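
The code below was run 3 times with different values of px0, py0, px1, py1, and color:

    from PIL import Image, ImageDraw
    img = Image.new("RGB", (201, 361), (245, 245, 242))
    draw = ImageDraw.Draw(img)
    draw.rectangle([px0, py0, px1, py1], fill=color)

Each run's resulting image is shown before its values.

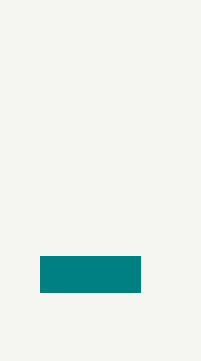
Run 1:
px0 = 40
py0 = 256
px1 = 140
py1 = 292
color = 'teal'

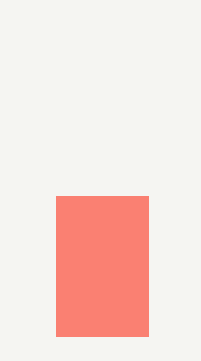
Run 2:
px0 = 56, py0 = 196, px1 = 148, py1 = 336, color = 'salmon'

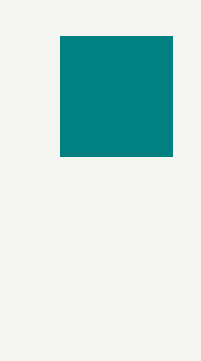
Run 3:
px0 = 60; py0 = 36; px1 = 172; py1 = 156; color = 'teal'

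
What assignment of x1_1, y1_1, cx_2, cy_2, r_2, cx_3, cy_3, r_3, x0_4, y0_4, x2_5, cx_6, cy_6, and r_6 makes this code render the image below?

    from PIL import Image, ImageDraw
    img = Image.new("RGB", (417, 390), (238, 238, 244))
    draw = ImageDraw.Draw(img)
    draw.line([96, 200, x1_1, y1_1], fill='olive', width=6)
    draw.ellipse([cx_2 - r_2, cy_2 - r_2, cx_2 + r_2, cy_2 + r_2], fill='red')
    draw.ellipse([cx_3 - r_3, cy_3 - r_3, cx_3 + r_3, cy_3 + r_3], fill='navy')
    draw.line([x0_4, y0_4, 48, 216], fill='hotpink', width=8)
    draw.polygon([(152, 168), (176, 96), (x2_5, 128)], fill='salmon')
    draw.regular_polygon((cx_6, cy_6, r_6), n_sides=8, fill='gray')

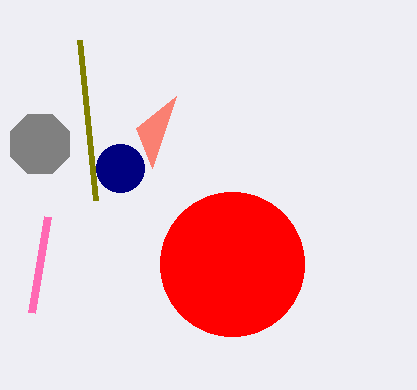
x1_1 = 80; y1_1 = 40; cx_2 = 232; cy_2 = 264; r_2 = 72; cx_3 = 120; cy_3 = 168; r_3 = 24; x0_4 = 32; y0_4 = 312; x2_5 = 136; cx_6 = 40; cy_6 = 144; r_6 = 32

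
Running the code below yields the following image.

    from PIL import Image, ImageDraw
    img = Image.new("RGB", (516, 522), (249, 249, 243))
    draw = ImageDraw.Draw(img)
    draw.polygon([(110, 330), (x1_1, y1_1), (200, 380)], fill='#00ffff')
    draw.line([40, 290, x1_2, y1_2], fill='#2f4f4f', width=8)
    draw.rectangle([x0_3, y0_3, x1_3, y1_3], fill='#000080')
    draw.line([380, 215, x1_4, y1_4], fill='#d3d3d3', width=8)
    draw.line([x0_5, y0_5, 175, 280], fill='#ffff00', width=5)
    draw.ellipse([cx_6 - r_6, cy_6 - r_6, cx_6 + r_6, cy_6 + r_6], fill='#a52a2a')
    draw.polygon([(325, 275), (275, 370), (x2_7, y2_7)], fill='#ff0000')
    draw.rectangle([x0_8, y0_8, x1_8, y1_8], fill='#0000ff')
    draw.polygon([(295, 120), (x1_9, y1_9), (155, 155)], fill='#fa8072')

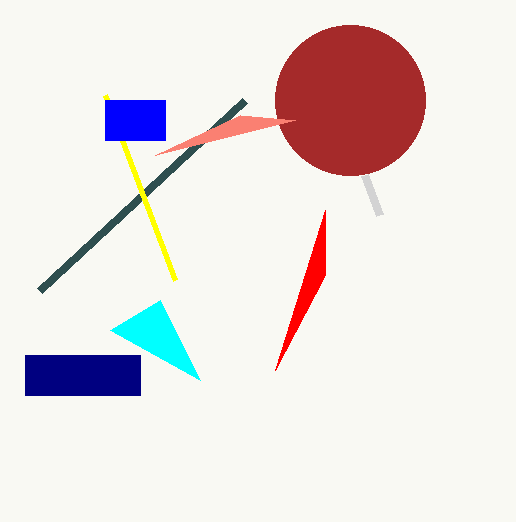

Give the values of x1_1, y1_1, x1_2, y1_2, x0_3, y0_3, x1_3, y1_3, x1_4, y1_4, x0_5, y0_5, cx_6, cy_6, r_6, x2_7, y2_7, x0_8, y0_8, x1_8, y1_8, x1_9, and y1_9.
x1_1 = 160; y1_1 = 300; x1_2 = 245; y1_2 = 100; x0_3 = 25; y0_3 = 355; x1_3 = 140; y1_3 = 395; x1_4 = 365; y1_4 = 175; x0_5 = 105; y0_5 = 95; cx_6 = 350; cy_6 = 100; r_6 = 75; x2_7 = 325; y2_7 = 210; x0_8 = 105; y0_8 = 100; x1_8 = 165; y1_8 = 140; x1_9 = 240; y1_9 = 115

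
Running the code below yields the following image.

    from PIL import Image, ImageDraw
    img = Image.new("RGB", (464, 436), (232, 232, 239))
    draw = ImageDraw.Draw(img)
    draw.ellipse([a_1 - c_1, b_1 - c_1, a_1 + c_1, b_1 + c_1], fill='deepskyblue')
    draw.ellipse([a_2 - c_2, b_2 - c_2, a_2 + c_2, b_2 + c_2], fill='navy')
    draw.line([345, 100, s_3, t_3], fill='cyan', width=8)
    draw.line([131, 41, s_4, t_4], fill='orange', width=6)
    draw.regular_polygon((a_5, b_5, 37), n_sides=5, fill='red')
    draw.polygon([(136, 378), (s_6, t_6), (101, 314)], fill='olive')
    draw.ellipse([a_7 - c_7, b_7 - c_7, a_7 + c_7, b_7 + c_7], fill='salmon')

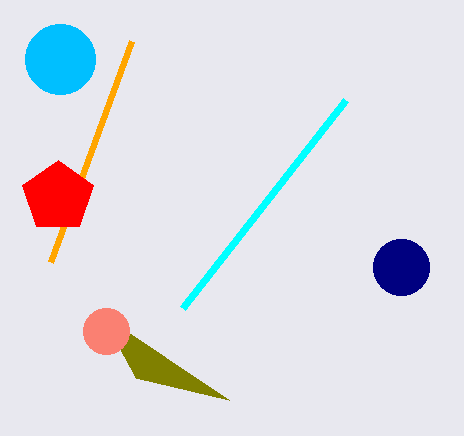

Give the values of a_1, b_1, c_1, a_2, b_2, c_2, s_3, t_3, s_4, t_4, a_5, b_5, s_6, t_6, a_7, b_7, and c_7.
a_1 = 60, b_1 = 59, c_1 = 35, a_2 = 401, b_2 = 267, c_2 = 28, s_3 = 182, t_3 = 308, s_4 = 50, t_4 = 262, a_5 = 58, b_5 = 197, s_6 = 229, t_6 = 400, a_7 = 106, b_7 = 331, c_7 = 23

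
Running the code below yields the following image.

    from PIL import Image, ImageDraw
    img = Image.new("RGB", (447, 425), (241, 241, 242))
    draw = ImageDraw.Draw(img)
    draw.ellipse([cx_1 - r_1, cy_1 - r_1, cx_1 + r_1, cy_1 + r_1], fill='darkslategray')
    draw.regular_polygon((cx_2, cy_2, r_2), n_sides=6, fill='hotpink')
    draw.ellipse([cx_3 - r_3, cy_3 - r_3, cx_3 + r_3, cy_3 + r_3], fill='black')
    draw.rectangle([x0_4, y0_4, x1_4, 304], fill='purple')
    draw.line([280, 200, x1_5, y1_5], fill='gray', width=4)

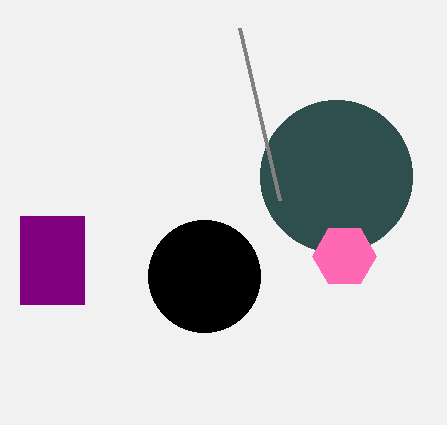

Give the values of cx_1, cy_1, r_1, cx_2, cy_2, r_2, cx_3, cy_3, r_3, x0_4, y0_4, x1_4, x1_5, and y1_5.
cx_1 = 336; cy_1 = 176; r_1 = 76; cx_2 = 344; cy_2 = 256; r_2 = 32; cx_3 = 204; cy_3 = 276; r_3 = 56; x0_4 = 20; y0_4 = 216; x1_4 = 84; x1_5 = 240; y1_5 = 28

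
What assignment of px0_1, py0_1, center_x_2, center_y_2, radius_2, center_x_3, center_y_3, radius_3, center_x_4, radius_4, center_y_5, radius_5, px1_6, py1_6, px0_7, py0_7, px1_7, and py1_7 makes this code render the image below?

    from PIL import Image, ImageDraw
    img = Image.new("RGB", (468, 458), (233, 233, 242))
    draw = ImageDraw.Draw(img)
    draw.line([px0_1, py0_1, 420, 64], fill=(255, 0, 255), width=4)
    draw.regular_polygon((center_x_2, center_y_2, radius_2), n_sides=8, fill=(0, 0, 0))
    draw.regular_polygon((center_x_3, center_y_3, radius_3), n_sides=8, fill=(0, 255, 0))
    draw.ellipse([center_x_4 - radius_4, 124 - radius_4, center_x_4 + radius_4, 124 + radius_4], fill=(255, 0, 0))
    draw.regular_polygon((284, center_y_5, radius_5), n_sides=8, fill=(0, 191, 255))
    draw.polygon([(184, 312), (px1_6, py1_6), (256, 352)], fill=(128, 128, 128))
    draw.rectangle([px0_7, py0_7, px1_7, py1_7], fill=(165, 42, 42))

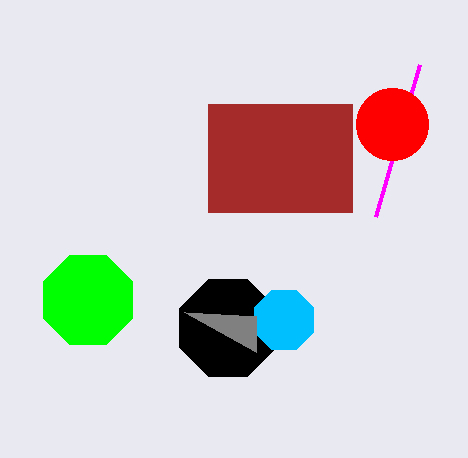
px0_1 = 376, py0_1 = 216, center_x_2 = 228, center_y_2 = 328, radius_2 = 52, center_x_3 = 88, center_y_3 = 300, radius_3 = 48, center_x_4 = 392, radius_4 = 36, center_y_5 = 320, radius_5 = 32, px1_6 = 256, py1_6 = 316, px0_7 = 208, py0_7 = 104, px1_7 = 352, py1_7 = 212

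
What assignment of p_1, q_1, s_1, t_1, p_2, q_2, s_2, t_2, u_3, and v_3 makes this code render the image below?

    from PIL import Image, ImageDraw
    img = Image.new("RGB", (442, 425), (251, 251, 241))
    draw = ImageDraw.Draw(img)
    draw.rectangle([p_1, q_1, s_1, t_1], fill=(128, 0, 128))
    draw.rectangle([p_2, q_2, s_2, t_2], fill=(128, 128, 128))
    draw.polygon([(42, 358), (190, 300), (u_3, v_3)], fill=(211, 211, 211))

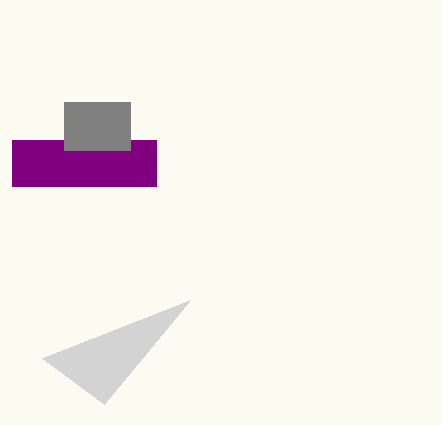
p_1 = 12
q_1 = 140
s_1 = 156
t_1 = 186
p_2 = 64
q_2 = 102
s_2 = 130
t_2 = 150
u_3 = 104
v_3 = 404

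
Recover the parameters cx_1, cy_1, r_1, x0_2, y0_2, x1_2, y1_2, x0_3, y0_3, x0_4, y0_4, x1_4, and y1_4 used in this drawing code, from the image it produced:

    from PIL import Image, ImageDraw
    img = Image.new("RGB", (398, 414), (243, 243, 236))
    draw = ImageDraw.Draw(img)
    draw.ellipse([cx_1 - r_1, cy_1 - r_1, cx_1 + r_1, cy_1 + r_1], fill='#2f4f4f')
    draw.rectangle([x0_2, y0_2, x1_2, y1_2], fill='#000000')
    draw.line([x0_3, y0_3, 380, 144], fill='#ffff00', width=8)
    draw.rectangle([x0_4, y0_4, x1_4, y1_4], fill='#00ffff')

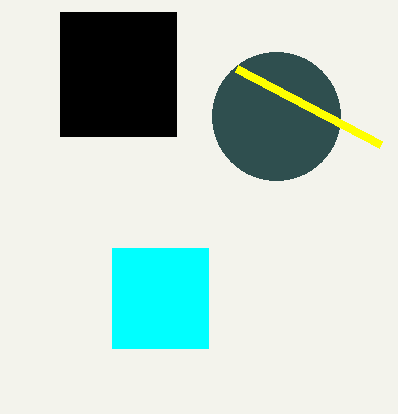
cx_1 = 276, cy_1 = 116, r_1 = 64, x0_2 = 60, y0_2 = 12, x1_2 = 176, y1_2 = 136, x0_3 = 236, y0_3 = 68, x0_4 = 112, y0_4 = 248, x1_4 = 208, y1_4 = 348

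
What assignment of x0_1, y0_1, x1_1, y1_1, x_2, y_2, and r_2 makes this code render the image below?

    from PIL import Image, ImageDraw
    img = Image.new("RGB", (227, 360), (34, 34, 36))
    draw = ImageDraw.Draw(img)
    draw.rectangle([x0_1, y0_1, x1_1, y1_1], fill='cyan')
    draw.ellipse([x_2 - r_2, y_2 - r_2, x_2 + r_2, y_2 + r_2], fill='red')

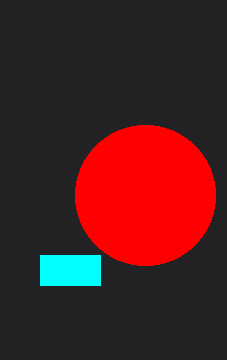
x0_1 = 40
y0_1 = 255
x1_1 = 100
y1_1 = 285
x_2 = 145
y_2 = 195
r_2 = 70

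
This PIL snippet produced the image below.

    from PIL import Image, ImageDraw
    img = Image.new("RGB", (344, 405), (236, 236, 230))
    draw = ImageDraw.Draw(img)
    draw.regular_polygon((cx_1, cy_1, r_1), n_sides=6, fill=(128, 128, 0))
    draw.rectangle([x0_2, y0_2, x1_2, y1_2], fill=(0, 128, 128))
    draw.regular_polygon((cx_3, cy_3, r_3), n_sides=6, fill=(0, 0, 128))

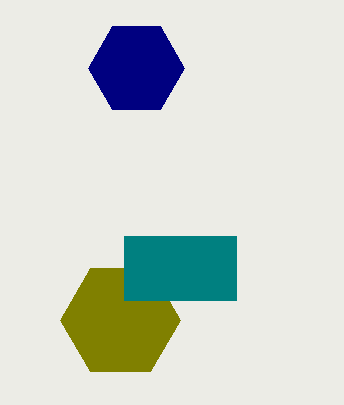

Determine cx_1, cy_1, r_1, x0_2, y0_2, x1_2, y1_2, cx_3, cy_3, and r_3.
cx_1 = 120
cy_1 = 320
r_1 = 60
x0_2 = 124
y0_2 = 236
x1_2 = 236
y1_2 = 300
cx_3 = 136
cy_3 = 68
r_3 = 48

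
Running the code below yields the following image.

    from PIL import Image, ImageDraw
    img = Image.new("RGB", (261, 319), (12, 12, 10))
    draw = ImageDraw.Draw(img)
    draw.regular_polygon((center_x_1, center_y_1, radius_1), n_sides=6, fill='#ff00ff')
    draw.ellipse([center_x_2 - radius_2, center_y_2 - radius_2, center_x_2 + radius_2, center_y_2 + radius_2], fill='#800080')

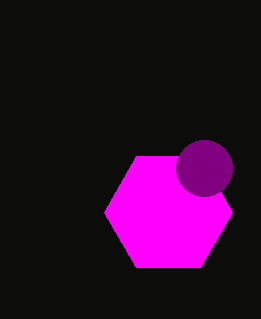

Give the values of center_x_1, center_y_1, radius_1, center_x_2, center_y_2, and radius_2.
center_x_1 = 168
center_y_1 = 212
radius_1 = 64
center_x_2 = 204
center_y_2 = 168
radius_2 = 28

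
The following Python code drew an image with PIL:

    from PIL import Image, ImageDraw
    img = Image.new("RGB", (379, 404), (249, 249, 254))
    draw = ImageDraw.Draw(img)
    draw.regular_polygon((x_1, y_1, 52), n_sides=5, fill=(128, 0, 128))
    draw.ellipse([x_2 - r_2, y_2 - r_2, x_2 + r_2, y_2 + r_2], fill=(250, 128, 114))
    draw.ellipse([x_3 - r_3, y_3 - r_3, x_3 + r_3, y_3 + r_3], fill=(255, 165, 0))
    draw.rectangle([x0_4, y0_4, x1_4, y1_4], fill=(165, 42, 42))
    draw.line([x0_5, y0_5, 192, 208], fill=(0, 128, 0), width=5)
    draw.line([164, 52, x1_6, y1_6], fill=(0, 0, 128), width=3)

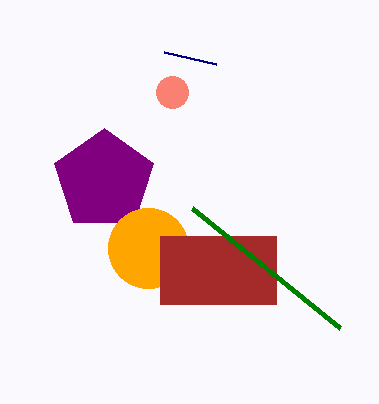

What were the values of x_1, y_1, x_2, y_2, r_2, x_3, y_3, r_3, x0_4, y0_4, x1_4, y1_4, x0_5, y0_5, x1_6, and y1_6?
x_1 = 104; y_1 = 180; x_2 = 172; y_2 = 92; r_2 = 16; x_3 = 148; y_3 = 248; r_3 = 40; x0_4 = 160; y0_4 = 236; x1_4 = 276; y1_4 = 304; x0_5 = 340; y0_5 = 328; x1_6 = 216; y1_6 = 64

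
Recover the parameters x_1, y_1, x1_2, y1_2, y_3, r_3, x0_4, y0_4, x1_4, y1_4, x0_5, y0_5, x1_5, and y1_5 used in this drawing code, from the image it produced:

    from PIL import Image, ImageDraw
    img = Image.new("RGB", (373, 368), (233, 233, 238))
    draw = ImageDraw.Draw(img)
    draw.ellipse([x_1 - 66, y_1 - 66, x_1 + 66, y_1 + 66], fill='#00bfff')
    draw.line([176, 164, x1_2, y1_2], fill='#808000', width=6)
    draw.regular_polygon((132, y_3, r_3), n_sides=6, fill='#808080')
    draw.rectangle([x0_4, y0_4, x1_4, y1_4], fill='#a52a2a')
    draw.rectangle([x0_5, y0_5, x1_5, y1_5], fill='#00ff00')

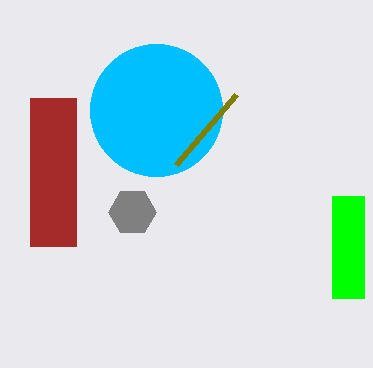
x_1 = 156
y_1 = 110
x1_2 = 236
y1_2 = 94
y_3 = 212
r_3 = 24
x0_4 = 30
y0_4 = 98
x1_4 = 76
y1_4 = 246
x0_5 = 332
y0_5 = 196
x1_5 = 364
y1_5 = 298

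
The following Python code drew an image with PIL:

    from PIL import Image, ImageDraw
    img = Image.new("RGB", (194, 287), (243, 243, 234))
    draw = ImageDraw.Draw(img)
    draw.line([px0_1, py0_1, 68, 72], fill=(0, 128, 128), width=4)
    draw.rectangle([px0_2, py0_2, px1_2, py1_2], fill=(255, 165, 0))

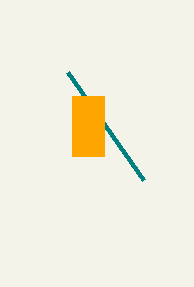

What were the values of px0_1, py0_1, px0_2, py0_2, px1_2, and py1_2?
px0_1 = 144; py0_1 = 180; px0_2 = 72; py0_2 = 96; px1_2 = 104; py1_2 = 156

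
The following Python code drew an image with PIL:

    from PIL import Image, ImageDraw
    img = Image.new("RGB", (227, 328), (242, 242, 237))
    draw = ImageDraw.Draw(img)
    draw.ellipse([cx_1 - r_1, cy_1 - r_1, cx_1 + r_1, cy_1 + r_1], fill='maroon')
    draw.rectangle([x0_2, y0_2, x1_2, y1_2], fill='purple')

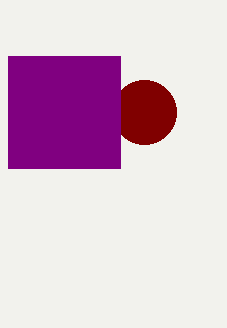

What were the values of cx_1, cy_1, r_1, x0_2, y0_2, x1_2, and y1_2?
cx_1 = 144; cy_1 = 112; r_1 = 32; x0_2 = 8; y0_2 = 56; x1_2 = 120; y1_2 = 168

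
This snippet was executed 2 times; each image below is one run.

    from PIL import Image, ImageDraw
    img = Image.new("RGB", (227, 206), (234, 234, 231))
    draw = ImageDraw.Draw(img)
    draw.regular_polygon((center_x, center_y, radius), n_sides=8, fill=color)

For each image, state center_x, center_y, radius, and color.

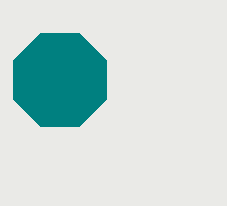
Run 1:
center_x = 60; center_y = 80; radius = 50; color = 'teal'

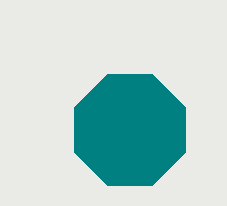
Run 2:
center_x = 130, center_y = 130, radius = 60, color = 'teal'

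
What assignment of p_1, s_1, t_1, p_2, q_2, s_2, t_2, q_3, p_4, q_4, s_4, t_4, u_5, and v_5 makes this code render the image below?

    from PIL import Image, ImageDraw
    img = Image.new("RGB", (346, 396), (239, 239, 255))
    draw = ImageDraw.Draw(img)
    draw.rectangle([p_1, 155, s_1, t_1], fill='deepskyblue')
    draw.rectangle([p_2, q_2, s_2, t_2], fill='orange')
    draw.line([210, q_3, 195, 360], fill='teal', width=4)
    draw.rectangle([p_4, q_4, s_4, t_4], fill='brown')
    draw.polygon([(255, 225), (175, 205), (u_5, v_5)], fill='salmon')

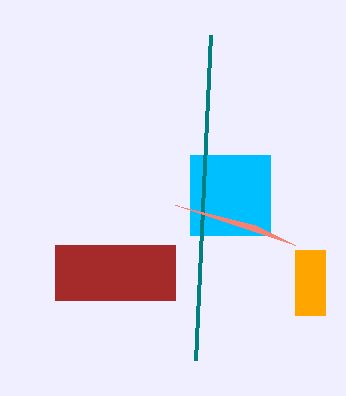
p_1 = 190; s_1 = 270; t_1 = 235; p_2 = 295; q_2 = 250; s_2 = 325; t_2 = 315; q_3 = 35; p_4 = 55; q_4 = 245; s_4 = 175; t_4 = 300; u_5 = 295; v_5 = 245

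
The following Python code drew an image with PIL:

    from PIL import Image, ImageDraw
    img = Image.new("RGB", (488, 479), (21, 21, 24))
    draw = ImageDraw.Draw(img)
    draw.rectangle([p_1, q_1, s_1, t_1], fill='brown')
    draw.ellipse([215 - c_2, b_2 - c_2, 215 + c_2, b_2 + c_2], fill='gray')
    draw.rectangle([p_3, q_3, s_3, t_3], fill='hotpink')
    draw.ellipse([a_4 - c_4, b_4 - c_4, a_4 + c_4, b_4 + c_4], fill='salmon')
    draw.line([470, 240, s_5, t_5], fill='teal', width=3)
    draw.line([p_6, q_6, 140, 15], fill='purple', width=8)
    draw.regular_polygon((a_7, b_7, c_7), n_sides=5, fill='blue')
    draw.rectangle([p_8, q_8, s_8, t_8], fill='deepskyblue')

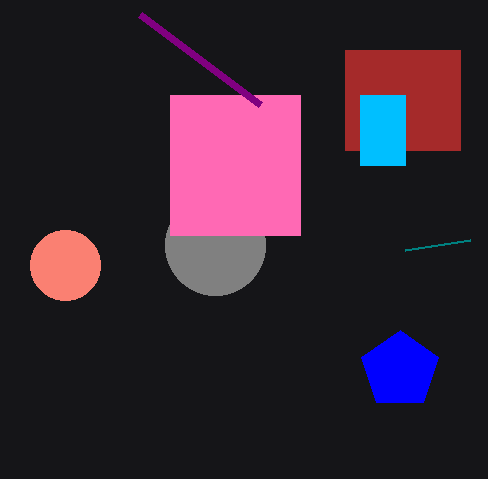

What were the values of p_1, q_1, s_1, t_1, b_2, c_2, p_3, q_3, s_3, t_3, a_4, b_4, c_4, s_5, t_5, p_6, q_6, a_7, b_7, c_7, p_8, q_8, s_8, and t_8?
p_1 = 345; q_1 = 50; s_1 = 460; t_1 = 150; b_2 = 245; c_2 = 50; p_3 = 170; q_3 = 95; s_3 = 300; t_3 = 235; a_4 = 65; b_4 = 265; c_4 = 35; s_5 = 405; t_5 = 250; p_6 = 260; q_6 = 105; a_7 = 400; b_7 = 370; c_7 = 40; p_8 = 360; q_8 = 95; s_8 = 405; t_8 = 165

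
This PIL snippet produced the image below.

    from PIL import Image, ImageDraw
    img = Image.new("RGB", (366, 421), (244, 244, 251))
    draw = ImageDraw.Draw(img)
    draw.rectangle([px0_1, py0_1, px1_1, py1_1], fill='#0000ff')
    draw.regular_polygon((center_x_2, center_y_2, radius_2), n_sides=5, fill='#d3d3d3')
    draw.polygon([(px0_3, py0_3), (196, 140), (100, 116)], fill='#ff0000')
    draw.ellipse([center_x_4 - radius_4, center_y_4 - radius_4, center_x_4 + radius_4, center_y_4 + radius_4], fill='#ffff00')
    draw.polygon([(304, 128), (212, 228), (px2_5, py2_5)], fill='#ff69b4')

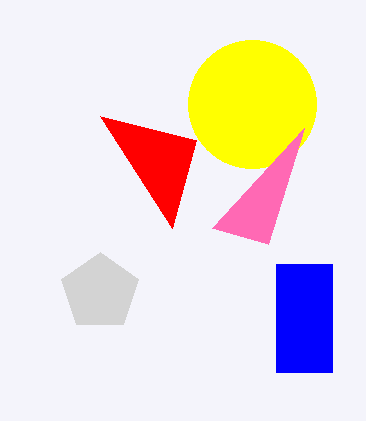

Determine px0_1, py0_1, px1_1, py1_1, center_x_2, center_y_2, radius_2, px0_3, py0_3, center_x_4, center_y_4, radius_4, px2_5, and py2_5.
px0_1 = 276
py0_1 = 264
px1_1 = 332
py1_1 = 372
center_x_2 = 100
center_y_2 = 292
radius_2 = 40
px0_3 = 172
py0_3 = 228
center_x_4 = 252
center_y_4 = 104
radius_4 = 64
px2_5 = 268
py2_5 = 244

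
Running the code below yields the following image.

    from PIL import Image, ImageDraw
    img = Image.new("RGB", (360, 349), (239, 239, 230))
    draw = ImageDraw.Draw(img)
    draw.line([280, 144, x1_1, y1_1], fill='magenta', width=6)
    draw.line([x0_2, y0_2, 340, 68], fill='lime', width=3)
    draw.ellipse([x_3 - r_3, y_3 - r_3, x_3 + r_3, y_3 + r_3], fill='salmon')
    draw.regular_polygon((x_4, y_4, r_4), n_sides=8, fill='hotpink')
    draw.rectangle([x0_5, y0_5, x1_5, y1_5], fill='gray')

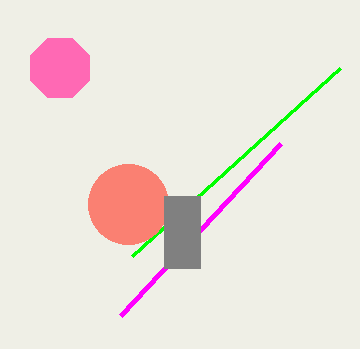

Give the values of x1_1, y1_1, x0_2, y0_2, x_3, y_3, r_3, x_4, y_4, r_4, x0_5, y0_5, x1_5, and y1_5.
x1_1 = 120, y1_1 = 316, x0_2 = 132, y0_2 = 256, x_3 = 128, y_3 = 204, r_3 = 40, x_4 = 60, y_4 = 68, r_4 = 32, x0_5 = 164, y0_5 = 196, x1_5 = 200, y1_5 = 268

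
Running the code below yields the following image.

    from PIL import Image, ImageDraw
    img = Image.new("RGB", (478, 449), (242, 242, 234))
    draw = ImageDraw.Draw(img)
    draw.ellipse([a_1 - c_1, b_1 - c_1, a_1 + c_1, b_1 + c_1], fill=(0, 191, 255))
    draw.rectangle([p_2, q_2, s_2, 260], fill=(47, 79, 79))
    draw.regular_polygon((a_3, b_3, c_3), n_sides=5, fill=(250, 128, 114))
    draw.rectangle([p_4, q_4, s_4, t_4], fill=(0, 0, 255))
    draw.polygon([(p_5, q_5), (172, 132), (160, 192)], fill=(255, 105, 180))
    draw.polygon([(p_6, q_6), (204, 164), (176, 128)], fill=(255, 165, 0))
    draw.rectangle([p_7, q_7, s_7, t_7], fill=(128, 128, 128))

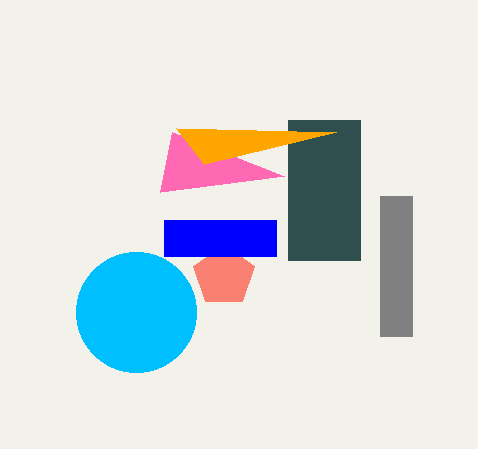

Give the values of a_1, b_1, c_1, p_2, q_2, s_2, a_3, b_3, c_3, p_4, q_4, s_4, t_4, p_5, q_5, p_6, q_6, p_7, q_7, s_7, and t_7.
a_1 = 136; b_1 = 312; c_1 = 60; p_2 = 288; q_2 = 120; s_2 = 360; a_3 = 224; b_3 = 276; c_3 = 32; p_4 = 164; q_4 = 220; s_4 = 276; t_4 = 256; p_5 = 284; q_5 = 176; p_6 = 336; q_6 = 132; p_7 = 380; q_7 = 196; s_7 = 412; t_7 = 336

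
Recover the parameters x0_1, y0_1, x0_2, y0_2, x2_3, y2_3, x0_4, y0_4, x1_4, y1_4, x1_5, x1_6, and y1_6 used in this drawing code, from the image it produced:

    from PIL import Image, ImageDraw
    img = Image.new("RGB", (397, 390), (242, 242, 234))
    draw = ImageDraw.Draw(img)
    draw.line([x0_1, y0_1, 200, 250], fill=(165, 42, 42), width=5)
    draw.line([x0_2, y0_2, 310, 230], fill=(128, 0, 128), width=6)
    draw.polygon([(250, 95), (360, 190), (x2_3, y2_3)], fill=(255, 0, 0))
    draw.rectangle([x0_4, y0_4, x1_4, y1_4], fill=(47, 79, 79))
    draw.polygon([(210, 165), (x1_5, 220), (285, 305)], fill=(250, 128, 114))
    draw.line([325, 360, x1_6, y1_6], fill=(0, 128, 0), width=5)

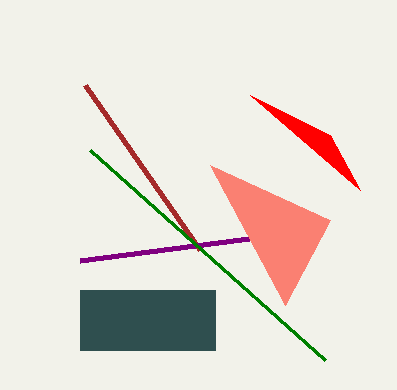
x0_1 = 85; y0_1 = 85; x0_2 = 80; y0_2 = 260; x2_3 = 330; y2_3 = 135; x0_4 = 80; y0_4 = 290; x1_4 = 215; y1_4 = 350; x1_5 = 330; x1_6 = 90; y1_6 = 150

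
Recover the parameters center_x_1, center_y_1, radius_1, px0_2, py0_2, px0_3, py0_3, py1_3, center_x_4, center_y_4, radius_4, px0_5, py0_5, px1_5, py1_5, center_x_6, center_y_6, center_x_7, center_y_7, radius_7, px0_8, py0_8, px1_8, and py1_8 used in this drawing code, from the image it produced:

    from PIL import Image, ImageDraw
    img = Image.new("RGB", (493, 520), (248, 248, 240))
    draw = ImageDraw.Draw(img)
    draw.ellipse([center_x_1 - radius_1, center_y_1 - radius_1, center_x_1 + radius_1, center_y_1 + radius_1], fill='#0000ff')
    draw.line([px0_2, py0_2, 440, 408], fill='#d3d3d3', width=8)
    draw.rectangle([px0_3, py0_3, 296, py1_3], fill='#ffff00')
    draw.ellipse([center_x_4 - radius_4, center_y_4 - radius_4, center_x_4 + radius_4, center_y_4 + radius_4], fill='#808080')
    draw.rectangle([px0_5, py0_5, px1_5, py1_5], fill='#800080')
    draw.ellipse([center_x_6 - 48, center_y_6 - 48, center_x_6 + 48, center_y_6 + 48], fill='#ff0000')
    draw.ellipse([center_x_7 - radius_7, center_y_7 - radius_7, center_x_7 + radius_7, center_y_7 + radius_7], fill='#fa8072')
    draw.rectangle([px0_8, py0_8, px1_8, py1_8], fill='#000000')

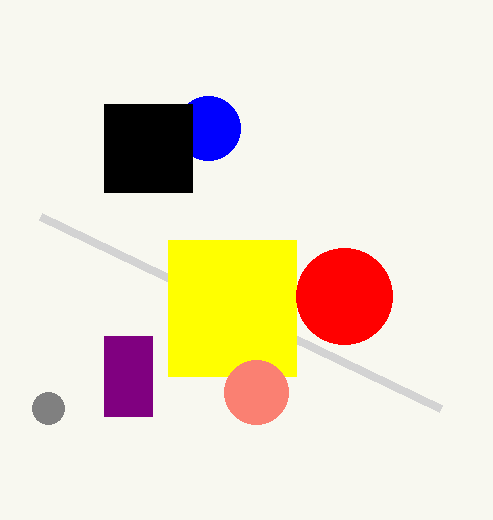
center_x_1 = 208
center_y_1 = 128
radius_1 = 32
px0_2 = 40
py0_2 = 216
px0_3 = 168
py0_3 = 240
py1_3 = 376
center_x_4 = 48
center_y_4 = 408
radius_4 = 16
px0_5 = 104
py0_5 = 336
px1_5 = 152
py1_5 = 416
center_x_6 = 344
center_y_6 = 296
center_x_7 = 256
center_y_7 = 392
radius_7 = 32
px0_8 = 104
py0_8 = 104
px1_8 = 192
py1_8 = 192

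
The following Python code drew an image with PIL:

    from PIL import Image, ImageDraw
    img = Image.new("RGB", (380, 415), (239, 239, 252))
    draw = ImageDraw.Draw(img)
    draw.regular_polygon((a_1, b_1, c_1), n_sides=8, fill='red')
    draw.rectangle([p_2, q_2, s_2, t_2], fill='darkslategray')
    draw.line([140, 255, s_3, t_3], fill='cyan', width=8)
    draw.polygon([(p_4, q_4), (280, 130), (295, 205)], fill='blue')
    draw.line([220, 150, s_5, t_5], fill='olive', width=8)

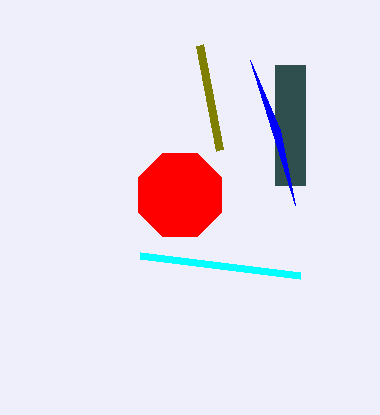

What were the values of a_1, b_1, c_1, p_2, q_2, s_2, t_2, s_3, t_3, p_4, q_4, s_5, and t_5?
a_1 = 180
b_1 = 195
c_1 = 45
p_2 = 275
q_2 = 65
s_2 = 305
t_2 = 185
s_3 = 300
t_3 = 275
p_4 = 250
q_4 = 60
s_5 = 200
t_5 = 45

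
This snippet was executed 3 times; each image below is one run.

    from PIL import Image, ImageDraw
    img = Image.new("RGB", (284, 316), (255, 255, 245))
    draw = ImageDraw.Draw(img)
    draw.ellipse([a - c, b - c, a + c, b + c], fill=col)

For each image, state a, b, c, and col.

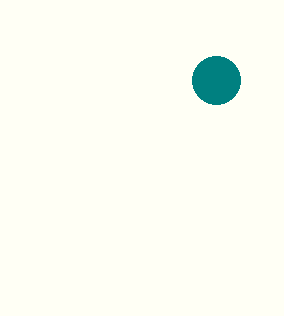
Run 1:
a = 216
b = 80
c = 24
col = 'teal'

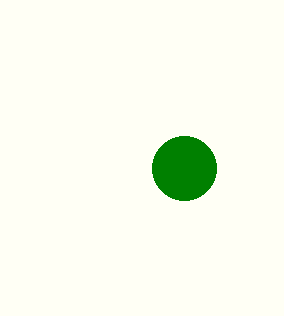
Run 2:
a = 184; b = 168; c = 32; col = 'green'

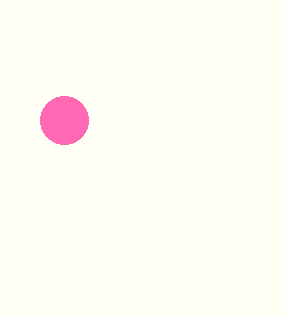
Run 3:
a = 64, b = 120, c = 24, col = 'hotpink'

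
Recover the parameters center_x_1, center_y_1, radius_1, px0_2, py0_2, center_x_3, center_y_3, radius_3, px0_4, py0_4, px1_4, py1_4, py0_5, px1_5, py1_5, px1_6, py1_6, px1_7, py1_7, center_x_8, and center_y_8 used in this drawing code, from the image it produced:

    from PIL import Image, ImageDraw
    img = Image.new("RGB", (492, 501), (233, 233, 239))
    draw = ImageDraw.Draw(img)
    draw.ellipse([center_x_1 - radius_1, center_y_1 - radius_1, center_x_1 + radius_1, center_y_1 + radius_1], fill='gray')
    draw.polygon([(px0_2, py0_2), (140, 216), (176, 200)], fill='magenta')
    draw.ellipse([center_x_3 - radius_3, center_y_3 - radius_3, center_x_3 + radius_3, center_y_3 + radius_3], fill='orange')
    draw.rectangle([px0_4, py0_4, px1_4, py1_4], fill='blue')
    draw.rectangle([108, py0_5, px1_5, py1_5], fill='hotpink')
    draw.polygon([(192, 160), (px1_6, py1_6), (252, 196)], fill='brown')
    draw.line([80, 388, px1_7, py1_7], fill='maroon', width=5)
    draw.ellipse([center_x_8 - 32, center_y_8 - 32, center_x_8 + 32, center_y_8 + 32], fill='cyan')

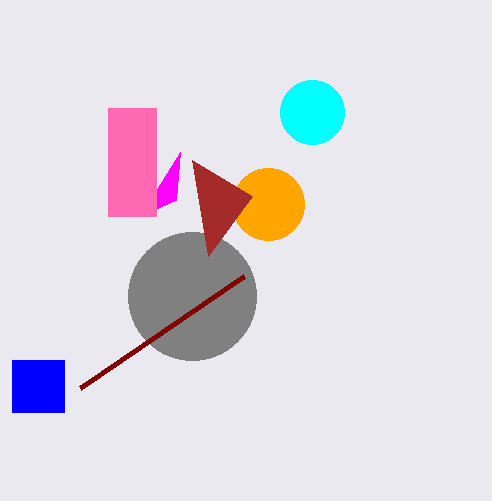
center_x_1 = 192
center_y_1 = 296
radius_1 = 64
px0_2 = 180
py0_2 = 152
center_x_3 = 268
center_y_3 = 204
radius_3 = 36
px0_4 = 12
py0_4 = 360
px1_4 = 64
py1_4 = 412
py0_5 = 108
px1_5 = 156
py1_5 = 216
px1_6 = 208
py1_6 = 256
px1_7 = 244
py1_7 = 276
center_x_8 = 312
center_y_8 = 112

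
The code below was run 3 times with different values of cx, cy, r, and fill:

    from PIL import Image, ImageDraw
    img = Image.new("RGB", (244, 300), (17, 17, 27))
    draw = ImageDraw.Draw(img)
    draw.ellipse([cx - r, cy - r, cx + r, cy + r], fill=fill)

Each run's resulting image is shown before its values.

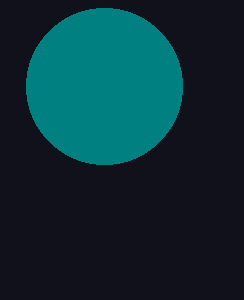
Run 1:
cx = 104
cy = 86
r = 78
fill = 'teal'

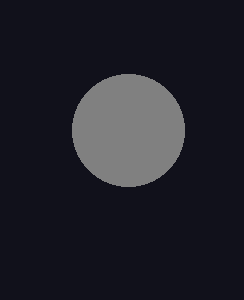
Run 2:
cx = 128
cy = 130
r = 56
fill = 'gray'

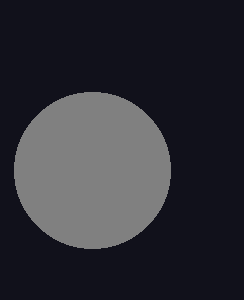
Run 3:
cx = 92; cy = 170; r = 78; fill = 'gray'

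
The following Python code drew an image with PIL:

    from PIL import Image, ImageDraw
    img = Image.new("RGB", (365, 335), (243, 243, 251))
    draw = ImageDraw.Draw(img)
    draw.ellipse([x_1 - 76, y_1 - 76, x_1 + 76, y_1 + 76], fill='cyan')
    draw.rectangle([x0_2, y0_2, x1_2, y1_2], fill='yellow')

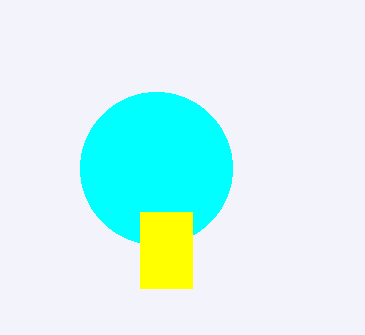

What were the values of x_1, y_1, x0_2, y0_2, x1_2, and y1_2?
x_1 = 156, y_1 = 168, x0_2 = 140, y0_2 = 212, x1_2 = 192, y1_2 = 288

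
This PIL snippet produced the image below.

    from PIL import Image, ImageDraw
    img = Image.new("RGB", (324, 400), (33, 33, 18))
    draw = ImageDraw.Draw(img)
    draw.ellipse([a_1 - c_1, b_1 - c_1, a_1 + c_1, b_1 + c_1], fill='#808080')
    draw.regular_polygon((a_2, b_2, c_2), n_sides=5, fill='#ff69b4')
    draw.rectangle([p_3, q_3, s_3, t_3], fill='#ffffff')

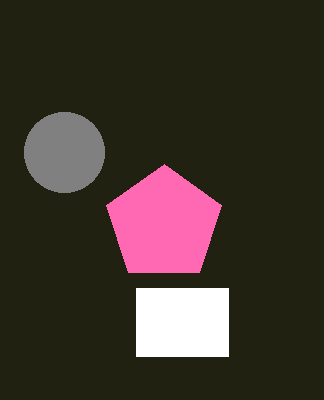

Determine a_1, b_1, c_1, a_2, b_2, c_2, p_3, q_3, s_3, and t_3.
a_1 = 64; b_1 = 152; c_1 = 40; a_2 = 164; b_2 = 224; c_2 = 60; p_3 = 136; q_3 = 288; s_3 = 228; t_3 = 356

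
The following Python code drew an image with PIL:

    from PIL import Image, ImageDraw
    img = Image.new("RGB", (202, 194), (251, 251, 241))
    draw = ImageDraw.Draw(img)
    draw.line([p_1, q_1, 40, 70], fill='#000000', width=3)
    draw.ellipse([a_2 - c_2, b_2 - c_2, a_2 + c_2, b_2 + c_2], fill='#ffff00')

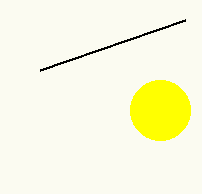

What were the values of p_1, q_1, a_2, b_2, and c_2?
p_1 = 185
q_1 = 20
a_2 = 160
b_2 = 110
c_2 = 30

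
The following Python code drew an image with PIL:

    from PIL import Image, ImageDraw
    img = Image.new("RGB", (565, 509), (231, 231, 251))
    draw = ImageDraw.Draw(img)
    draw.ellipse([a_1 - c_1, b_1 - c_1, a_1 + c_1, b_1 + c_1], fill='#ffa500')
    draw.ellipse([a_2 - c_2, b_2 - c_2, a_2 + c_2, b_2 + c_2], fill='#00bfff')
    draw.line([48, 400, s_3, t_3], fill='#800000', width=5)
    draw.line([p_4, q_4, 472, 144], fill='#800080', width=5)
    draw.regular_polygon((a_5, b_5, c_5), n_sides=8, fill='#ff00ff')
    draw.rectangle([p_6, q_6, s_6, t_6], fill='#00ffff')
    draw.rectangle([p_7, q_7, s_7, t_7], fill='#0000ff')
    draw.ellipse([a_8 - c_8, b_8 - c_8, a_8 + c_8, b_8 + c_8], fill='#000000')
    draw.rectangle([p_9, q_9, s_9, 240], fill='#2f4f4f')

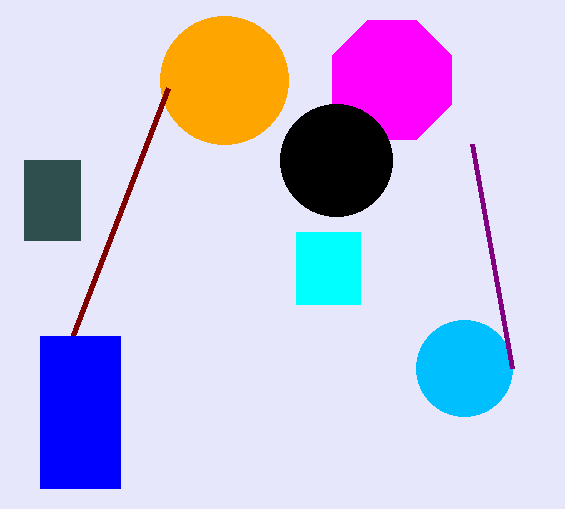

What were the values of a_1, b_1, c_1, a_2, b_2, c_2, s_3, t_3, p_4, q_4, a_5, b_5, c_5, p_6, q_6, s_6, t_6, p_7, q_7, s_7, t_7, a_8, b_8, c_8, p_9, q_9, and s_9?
a_1 = 224; b_1 = 80; c_1 = 64; a_2 = 464; b_2 = 368; c_2 = 48; s_3 = 168; t_3 = 88; p_4 = 512; q_4 = 368; a_5 = 392; b_5 = 80; c_5 = 64; p_6 = 296; q_6 = 232; s_6 = 360; t_6 = 304; p_7 = 40; q_7 = 336; s_7 = 120; t_7 = 488; a_8 = 336; b_8 = 160; c_8 = 56; p_9 = 24; q_9 = 160; s_9 = 80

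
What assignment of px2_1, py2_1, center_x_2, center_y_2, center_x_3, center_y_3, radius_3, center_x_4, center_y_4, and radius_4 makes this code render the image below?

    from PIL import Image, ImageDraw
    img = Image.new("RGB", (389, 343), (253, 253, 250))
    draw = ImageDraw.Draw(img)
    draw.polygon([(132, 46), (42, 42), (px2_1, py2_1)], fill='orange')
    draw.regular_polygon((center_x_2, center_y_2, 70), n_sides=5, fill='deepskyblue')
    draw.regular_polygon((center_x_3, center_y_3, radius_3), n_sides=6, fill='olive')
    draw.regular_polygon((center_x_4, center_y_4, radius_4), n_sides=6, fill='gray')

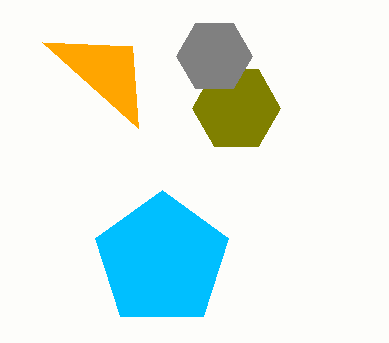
px2_1 = 138, py2_1 = 128, center_x_2 = 162, center_y_2 = 260, center_x_3 = 236, center_y_3 = 108, radius_3 = 44, center_x_4 = 214, center_y_4 = 56, radius_4 = 38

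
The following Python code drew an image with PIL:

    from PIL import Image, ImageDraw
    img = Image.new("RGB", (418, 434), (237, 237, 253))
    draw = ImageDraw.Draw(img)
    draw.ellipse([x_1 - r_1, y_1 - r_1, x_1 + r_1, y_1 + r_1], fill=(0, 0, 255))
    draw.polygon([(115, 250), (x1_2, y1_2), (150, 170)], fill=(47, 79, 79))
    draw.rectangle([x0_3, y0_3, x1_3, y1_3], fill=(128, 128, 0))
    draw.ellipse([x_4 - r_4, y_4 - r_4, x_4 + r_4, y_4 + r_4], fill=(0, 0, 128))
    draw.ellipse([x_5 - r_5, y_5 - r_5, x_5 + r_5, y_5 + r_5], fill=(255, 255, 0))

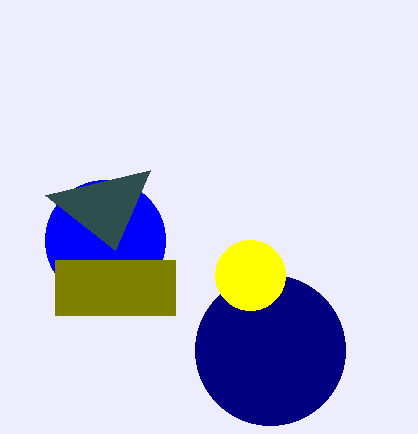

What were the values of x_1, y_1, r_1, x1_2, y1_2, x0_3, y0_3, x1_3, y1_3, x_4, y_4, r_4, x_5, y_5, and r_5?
x_1 = 105
y_1 = 240
r_1 = 60
x1_2 = 45
y1_2 = 195
x0_3 = 55
y0_3 = 260
x1_3 = 175
y1_3 = 315
x_4 = 270
y_4 = 350
r_4 = 75
x_5 = 250
y_5 = 275
r_5 = 35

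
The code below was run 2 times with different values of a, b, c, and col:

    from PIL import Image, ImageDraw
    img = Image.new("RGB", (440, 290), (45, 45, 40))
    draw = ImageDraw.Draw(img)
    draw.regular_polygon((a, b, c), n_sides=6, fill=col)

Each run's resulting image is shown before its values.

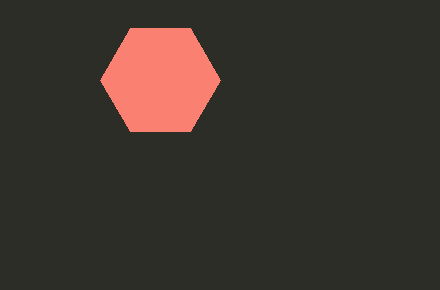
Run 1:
a = 160, b = 80, c = 60, col = 'salmon'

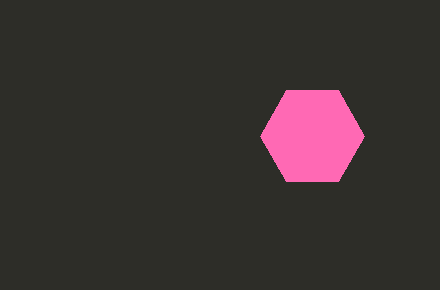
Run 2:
a = 312
b = 136
c = 52
col = 'hotpink'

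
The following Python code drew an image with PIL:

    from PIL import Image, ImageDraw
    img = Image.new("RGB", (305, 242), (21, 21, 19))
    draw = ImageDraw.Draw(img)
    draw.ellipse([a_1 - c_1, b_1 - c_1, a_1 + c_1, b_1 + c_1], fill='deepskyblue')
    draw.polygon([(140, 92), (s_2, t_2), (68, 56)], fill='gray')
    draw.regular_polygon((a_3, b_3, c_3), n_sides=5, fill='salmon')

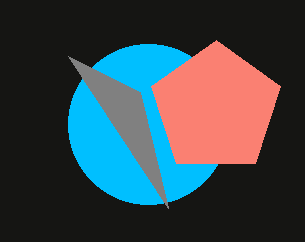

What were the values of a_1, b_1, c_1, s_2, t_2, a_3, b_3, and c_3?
a_1 = 148; b_1 = 124; c_1 = 80; s_2 = 168; t_2 = 208; a_3 = 216; b_3 = 108; c_3 = 68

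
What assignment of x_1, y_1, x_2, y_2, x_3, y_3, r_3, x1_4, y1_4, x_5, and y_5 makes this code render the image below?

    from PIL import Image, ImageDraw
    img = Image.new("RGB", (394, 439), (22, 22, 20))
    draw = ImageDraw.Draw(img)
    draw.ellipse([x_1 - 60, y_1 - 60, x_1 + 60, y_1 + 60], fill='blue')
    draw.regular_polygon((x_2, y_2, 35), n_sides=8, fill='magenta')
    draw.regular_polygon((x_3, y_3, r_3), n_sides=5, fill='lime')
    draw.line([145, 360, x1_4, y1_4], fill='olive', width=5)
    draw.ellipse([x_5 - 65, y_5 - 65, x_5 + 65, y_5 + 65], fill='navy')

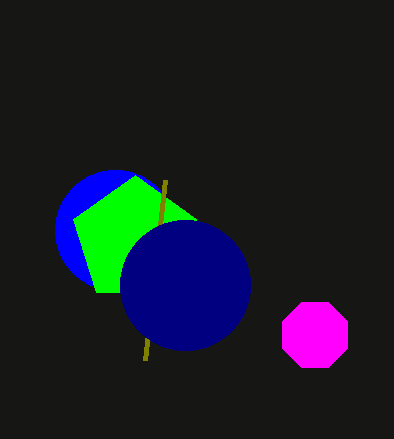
x_1 = 115, y_1 = 230, x_2 = 315, y_2 = 335, x_3 = 135, y_3 = 240, r_3 = 65, x1_4 = 165, y1_4 = 180, x_5 = 185, y_5 = 285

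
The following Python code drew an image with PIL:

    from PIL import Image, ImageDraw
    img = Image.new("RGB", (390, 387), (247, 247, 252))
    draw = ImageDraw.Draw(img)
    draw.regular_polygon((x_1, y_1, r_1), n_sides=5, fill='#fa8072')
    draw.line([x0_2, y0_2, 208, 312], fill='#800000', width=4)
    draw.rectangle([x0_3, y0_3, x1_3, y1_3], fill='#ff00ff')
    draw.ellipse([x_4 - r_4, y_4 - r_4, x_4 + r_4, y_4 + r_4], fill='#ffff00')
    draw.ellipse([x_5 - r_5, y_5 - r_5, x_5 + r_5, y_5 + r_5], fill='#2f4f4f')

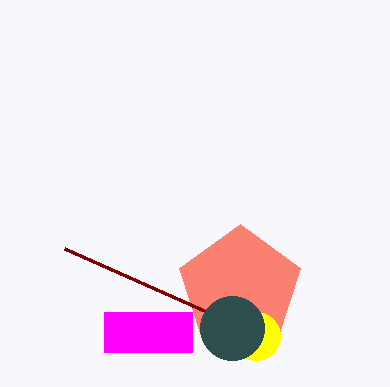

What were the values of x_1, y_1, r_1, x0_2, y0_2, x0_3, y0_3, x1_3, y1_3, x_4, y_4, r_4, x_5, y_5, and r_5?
x_1 = 240, y_1 = 288, r_1 = 64, x0_2 = 64, y0_2 = 248, x0_3 = 104, y0_3 = 312, x1_3 = 192, y1_3 = 352, x_4 = 256, y_4 = 336, r_4 = 24, x_5 = 232, y_5 = 328, r_5 = 32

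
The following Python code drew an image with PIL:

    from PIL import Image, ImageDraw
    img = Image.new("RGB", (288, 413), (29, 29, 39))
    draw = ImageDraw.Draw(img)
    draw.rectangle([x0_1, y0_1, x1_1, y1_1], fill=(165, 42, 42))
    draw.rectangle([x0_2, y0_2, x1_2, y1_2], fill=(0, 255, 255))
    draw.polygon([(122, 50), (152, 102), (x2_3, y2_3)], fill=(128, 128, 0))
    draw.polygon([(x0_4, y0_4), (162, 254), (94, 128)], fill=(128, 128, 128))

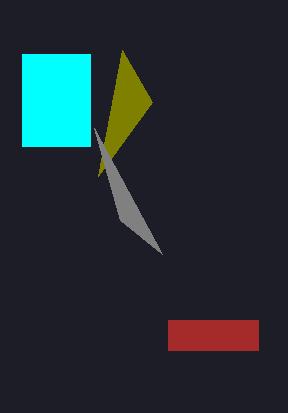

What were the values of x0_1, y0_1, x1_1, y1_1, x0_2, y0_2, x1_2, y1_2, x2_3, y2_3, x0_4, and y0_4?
x0_1 = 168, y0_1 = 320, x1_1 = 258, y1_1 = 350, x0_2 = 22, y0_2 = 54, x1_2 = 90, y1_2 = 146, x2_3 = 98, y2_3 = 176, x0_4 = 120, y0_4 = 220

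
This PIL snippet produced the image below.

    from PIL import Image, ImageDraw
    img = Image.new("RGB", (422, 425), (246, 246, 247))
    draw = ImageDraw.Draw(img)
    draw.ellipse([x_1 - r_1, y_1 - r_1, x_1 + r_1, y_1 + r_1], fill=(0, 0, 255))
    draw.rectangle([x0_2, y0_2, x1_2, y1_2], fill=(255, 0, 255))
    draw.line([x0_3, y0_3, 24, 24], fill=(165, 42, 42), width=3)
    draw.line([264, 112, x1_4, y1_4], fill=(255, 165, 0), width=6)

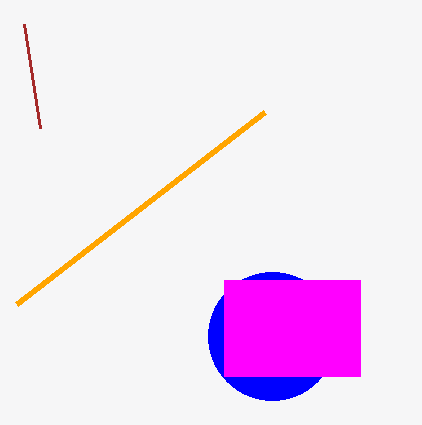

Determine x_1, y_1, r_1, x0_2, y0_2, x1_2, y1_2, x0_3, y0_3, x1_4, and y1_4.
x_1 = 272; y_1 = 336; r_1 = 64; x0_2 = 224; y0_2 = 280; x1_2 = 360; y1_2 = 376; x0_3 = 40; y0_3 = 128; x1_4 = 16; y1_4 = 304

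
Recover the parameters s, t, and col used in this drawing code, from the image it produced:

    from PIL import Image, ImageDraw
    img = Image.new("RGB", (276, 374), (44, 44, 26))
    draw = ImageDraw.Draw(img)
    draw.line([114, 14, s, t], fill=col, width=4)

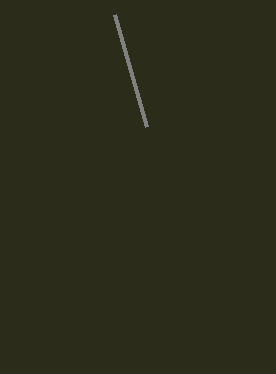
s = 146, t = 126, col = 'gray'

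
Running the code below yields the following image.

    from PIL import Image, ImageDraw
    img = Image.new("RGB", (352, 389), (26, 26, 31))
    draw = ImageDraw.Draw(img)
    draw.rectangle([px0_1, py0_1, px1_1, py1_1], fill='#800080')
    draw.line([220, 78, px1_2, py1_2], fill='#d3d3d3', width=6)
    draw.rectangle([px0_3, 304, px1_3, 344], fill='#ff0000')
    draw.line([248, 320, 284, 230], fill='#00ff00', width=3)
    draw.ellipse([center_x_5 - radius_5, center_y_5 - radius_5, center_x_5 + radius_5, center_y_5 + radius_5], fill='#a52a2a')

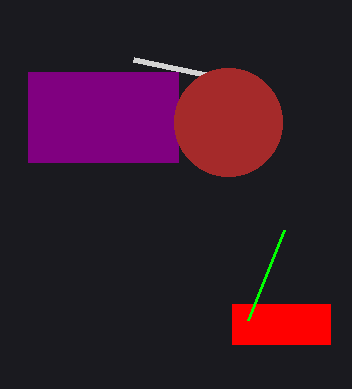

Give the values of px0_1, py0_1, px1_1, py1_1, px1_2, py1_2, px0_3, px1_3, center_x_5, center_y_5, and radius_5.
px0_1 = 28, py0_1 = 72, px1_1 = 178, py1_1 = 162, px1_2 = 134, py1_2 = 60, px0_3 = 232, px1_3 = 330, center_x_5 = 228, center_y_5 = 122, radius_5 = 54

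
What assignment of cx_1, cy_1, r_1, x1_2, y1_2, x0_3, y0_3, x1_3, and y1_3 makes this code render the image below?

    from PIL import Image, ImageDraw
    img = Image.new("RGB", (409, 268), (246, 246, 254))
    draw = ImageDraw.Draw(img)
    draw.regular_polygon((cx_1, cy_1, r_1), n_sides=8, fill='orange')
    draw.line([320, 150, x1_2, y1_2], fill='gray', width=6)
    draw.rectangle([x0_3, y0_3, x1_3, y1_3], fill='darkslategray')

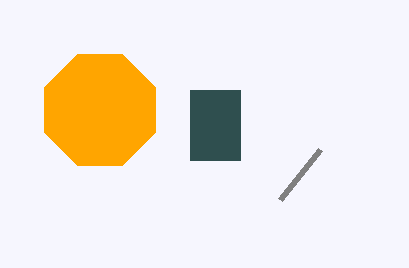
cx_1 = 100
cy_1 = 110
r_1 = 60
x1_2 = 280
y1_2 = 200
x0_3 = 190
y0_3 = 90
x1_3 = 240
y1_3 = 160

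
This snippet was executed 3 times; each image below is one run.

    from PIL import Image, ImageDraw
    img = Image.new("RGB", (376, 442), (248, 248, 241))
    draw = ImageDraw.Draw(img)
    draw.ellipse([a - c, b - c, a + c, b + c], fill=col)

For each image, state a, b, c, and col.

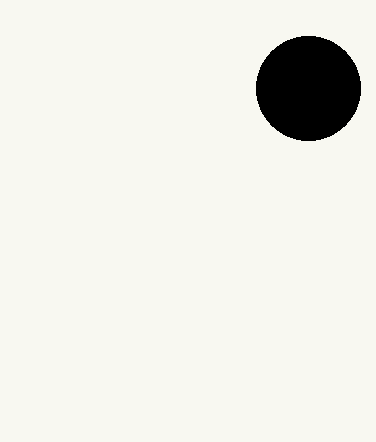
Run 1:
a = 308
b = 88
c = 52
col = 'black'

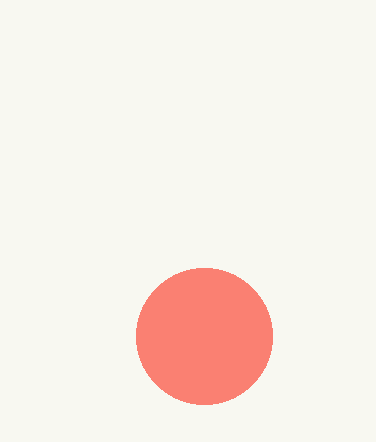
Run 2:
a = 204
b = 336
c = 68
col = 'salmon'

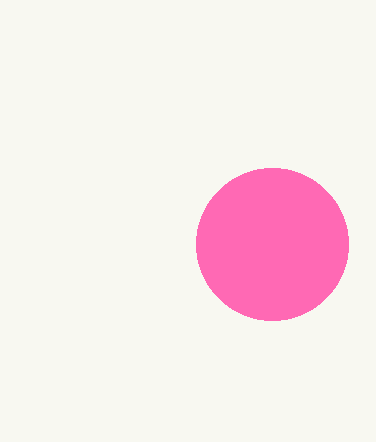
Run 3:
a = 272; b = 244; c = 76; col = 'hotpink'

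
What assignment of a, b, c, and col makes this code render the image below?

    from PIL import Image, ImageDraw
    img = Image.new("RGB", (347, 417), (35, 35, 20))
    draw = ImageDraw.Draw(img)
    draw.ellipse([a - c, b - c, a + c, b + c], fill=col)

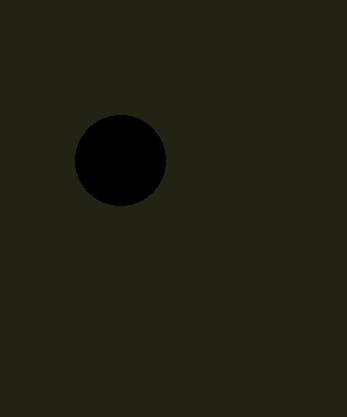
a = 120, b = 160, c = 45, col = 'black'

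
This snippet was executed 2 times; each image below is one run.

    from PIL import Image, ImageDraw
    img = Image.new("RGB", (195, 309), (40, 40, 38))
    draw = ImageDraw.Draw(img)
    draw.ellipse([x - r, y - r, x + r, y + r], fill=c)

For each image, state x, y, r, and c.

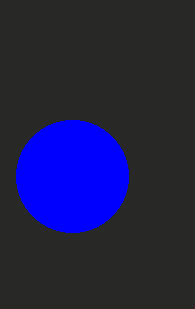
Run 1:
x = 72, y = 176, r = 56, c = 'blue'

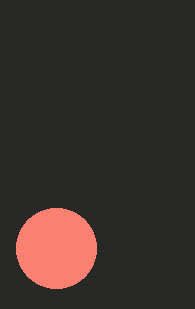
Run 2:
x = 56
y = 248
r = 40
c = 'salmon'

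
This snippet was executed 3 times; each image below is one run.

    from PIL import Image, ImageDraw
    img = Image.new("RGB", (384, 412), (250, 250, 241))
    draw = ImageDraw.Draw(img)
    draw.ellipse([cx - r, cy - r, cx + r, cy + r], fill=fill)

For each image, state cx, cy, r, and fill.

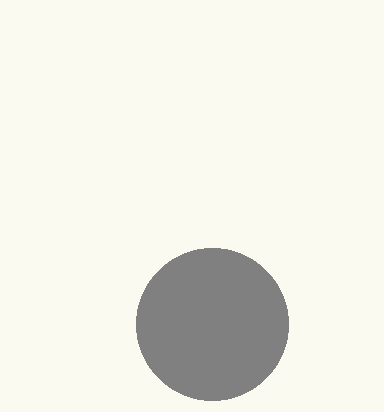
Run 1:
cx = 212
cy = 324
r = 76
fill = 'gray'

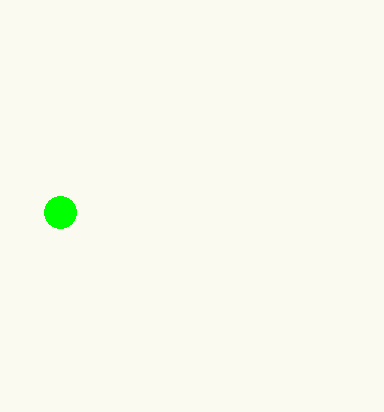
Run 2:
cx = 60
cy = 212
r = 16
fill = 'lime'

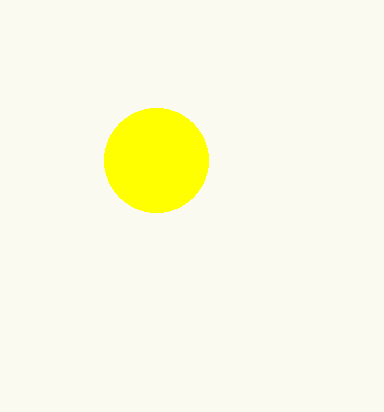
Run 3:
cx = 156, cy = 160, r = 52, fill = 'yellow'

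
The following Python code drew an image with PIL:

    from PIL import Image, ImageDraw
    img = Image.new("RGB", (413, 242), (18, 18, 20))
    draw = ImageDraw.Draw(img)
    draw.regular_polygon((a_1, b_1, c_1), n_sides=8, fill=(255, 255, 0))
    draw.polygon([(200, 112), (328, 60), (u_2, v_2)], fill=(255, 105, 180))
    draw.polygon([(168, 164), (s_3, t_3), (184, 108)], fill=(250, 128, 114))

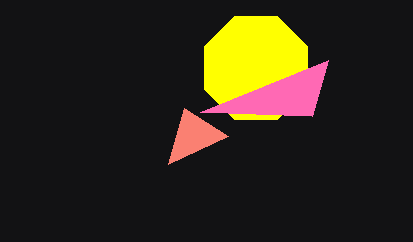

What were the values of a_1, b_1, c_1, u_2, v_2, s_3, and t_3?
a_1 = 256; b_1 = 68; c_1 = 56; u_2 = 312; v_2 = 116; s_3 = 228; t_3 = 136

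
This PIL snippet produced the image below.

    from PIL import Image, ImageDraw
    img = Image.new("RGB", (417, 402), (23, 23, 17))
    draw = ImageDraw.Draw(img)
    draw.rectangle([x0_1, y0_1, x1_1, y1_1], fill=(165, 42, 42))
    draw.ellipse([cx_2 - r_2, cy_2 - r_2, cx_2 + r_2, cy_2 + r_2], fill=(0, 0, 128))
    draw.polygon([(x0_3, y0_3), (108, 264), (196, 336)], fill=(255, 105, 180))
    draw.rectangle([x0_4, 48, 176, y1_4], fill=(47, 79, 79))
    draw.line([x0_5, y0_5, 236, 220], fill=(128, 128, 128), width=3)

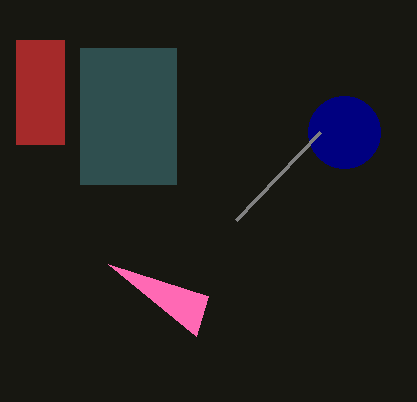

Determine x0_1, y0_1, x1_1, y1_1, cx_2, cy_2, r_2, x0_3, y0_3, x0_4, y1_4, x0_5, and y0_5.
x0_1 = 16
y0_1 = 40
x1_1 = 64
y1_1 = 144
cx_2 = 344
cy_2 = 132
r_2 = 36
x0_3 = 208
y0_3 = 296
x0_4 = 80
y1_4 = 184
x0_5 = 320
y0_5 = 132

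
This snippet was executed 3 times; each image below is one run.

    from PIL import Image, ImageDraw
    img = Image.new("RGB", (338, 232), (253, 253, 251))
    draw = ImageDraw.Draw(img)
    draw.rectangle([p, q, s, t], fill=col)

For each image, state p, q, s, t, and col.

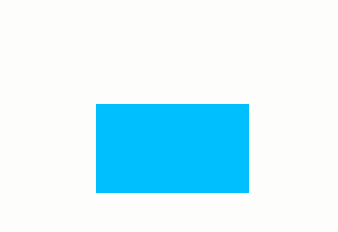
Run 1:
p = 96; q = 104; s = 248; t = 192; col = 'deepskyblue'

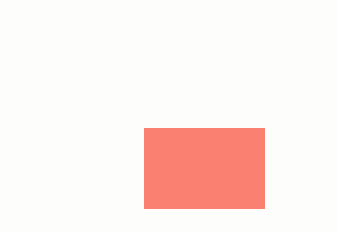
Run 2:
p = 144
q = 128
s = 264
t = 208
col = 'salmon'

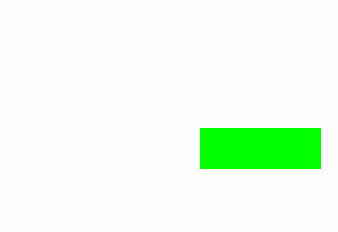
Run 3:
p = 200
q = 128
s = 320
t = 168
col = 'lime'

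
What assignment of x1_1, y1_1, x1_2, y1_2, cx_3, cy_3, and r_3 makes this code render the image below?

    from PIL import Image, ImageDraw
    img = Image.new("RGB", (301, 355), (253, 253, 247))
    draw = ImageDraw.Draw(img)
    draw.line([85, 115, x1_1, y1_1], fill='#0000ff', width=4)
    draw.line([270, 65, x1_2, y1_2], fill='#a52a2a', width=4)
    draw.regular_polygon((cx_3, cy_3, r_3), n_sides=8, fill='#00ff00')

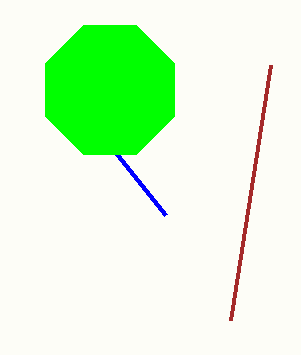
x1_1 = 165, y1_1 = 215, x1_2 = 230, y1_2 = 320, cx_3 = 110, cy_3 = 90, r_3 = 70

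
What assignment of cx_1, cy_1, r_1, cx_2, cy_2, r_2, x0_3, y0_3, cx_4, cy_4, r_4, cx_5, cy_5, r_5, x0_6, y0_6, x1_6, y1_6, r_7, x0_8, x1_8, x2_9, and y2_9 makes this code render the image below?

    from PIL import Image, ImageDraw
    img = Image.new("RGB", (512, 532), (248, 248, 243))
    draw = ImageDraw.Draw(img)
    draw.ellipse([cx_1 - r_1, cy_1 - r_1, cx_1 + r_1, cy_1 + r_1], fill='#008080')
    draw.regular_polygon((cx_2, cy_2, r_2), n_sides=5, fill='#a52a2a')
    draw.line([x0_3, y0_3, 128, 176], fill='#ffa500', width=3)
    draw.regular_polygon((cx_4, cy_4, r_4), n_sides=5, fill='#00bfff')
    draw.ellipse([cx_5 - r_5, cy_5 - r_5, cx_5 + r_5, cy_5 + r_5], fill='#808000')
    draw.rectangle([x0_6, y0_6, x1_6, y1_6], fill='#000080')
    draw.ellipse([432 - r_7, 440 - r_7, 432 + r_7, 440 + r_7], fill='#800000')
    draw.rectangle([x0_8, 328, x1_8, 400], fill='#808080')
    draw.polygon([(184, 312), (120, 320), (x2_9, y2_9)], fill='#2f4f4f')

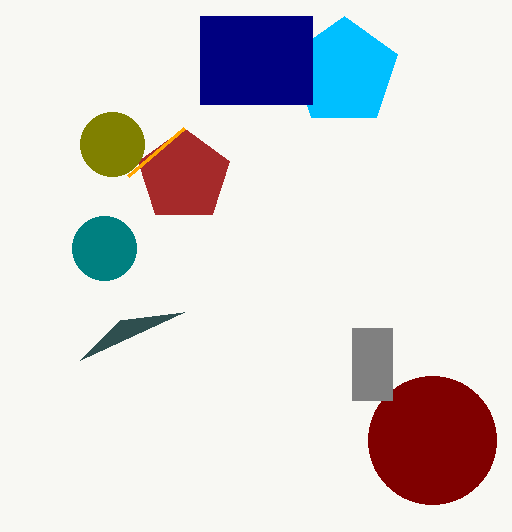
cx_1 = 104
cy_1 = 248
r_1 = 32
cx_2 = 184
cy_2 = 176
r_2 = 48
x0_3 = 184
y0_3 = 128
cx_4 = 344
cy_4 = 72
r_4 = 56
cx_5 = 112
cy_5 = 144
r_5 = 32
x0_6 = 200
y0_6 = 16
x1_6 = 312
y1_6 = 104
r_7 = 64
x0_8 = 352
x1_8 = 392
x2_9 = 80
y2_9 = 360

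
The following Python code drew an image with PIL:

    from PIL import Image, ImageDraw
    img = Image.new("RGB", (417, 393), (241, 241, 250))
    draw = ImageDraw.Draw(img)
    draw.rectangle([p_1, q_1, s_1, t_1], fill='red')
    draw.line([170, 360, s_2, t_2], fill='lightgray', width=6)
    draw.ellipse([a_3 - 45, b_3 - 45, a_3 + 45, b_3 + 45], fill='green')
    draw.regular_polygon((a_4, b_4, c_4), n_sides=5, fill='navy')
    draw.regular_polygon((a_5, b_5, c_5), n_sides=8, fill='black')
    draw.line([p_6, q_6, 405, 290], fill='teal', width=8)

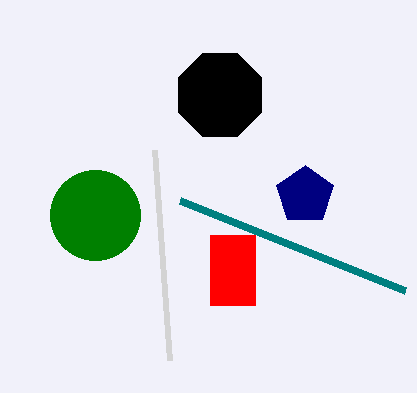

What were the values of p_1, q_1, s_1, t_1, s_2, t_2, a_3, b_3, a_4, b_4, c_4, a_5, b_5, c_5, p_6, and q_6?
p_1 = 210; q_1 = 235; s_1 = 255; t_1 = 305; s_2 = 155; t_2 = 150; a_3 = 95; b_3 = 215; a_4 = 305; b_4 = 195; c_4 = 30; a_5 = 220; b_5 = 95; c_5 = 45; p_6 = 180; q_6 = 200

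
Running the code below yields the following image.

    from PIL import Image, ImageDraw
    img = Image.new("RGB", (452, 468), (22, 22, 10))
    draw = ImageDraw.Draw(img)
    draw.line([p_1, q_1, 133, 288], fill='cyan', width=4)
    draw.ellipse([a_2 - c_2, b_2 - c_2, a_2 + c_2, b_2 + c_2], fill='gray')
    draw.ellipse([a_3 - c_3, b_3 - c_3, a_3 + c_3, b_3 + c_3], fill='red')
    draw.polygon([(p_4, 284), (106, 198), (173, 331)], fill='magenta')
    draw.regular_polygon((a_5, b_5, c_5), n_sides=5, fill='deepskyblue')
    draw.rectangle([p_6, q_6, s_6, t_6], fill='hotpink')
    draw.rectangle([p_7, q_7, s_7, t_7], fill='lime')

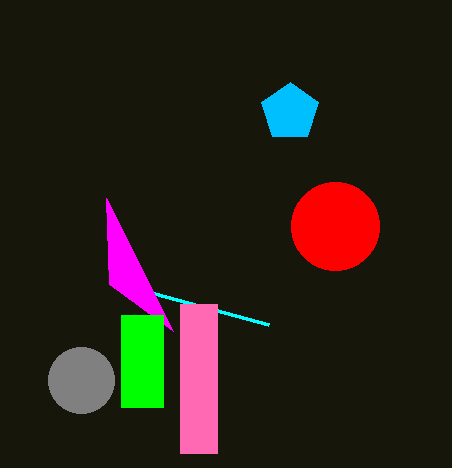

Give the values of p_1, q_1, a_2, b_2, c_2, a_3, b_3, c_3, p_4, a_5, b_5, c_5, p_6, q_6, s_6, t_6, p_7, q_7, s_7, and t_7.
p_1 = 269; q_1 = 325; a_2 = 81; b_2 = 380; c_2 = 33; a_3 = 335; b_3 = 226; c_3 = 44; p_4 = 109; a_5 = 290; b_5 = 112; c_5 = 30; p_6 = 180; q_6 = 304; s_6 = 217; t_6 = 453; p_7 = 121; q_7 = 315; s_7 = 163; t_7 = 407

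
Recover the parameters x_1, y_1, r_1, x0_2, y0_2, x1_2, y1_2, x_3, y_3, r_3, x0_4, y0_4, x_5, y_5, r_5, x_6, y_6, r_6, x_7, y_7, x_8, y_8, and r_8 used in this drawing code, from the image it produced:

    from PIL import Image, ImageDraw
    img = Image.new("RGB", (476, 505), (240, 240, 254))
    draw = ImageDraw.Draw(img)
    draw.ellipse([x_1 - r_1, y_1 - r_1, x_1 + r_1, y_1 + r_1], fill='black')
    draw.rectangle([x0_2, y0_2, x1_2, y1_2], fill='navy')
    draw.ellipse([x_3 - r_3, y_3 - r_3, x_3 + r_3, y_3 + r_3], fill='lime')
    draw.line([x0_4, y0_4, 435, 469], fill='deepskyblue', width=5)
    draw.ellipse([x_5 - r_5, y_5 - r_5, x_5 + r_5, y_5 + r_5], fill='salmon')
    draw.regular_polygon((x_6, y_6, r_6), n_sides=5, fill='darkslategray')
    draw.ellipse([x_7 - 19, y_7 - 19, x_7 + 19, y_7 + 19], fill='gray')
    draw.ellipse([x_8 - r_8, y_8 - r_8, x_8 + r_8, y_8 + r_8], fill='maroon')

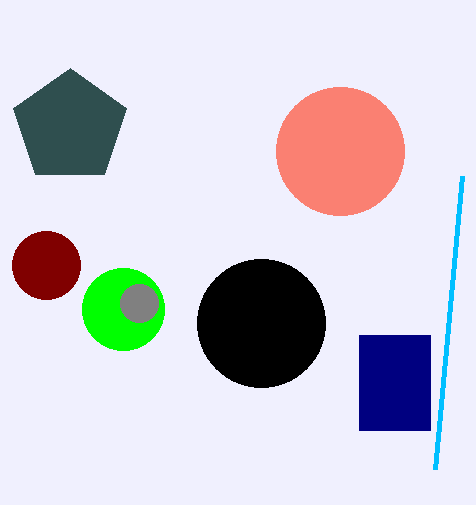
x_1 = 261
y_1 = 323
r_1 = 64
x0_2 = 359
y0_2 = 335
x1_2 = 430
y1_2 = 430
x_3 = 123
y_3 = 309
r_3 = 41
x0_4 = 462
y0_4 = 176
x_5 = 340
y_5 = 151
r_5 = 64
x_6 = 70
y_6 = 127
r_6 = 59
x_7 = 139
y_7 = 303
x_8 = 46
y_8 = 265
r_8 = 34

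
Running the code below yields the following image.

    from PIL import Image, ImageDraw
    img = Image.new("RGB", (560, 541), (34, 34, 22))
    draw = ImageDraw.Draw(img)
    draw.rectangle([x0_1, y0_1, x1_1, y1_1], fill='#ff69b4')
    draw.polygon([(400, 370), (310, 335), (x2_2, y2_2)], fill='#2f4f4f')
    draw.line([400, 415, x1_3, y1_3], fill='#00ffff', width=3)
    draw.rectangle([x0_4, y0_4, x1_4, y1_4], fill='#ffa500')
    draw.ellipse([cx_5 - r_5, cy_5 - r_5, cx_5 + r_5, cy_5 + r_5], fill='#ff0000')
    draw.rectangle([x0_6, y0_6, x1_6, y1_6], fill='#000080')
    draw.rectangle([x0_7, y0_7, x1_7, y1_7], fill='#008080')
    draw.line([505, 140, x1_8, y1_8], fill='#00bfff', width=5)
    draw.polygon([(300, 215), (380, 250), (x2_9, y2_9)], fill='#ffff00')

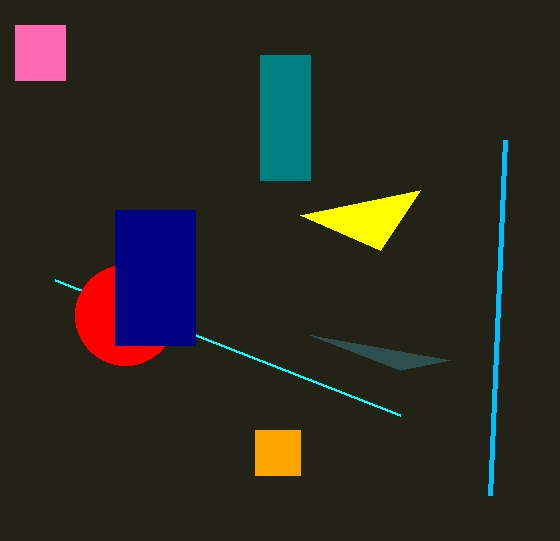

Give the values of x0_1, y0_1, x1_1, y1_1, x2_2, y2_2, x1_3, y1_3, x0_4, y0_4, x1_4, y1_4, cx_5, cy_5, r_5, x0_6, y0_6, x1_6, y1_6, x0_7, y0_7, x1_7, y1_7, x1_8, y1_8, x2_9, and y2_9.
x0_1 = 15
y0_1 = 25
x1_1 = 65
y1_1 = 80
x2_2 = 450
y2_2 = 360
x1_3 = 55
y1_3 = 280
x0_4 = 255
y0_4 = 430
x1_4 = 300
y1_4 = 475
cx_5 = 125
cy_5 = 315
r_5 = 50
x0_6 = 115
y0_6 = 210
x1_6 = 195
y1_6 = 345
x0_7 = 260
y0_7 = 55
x1_7 = 310
y1_7 = 180
x1_8 = 490
y1_8 = 495
x2_9 = 420
y2_9 = 190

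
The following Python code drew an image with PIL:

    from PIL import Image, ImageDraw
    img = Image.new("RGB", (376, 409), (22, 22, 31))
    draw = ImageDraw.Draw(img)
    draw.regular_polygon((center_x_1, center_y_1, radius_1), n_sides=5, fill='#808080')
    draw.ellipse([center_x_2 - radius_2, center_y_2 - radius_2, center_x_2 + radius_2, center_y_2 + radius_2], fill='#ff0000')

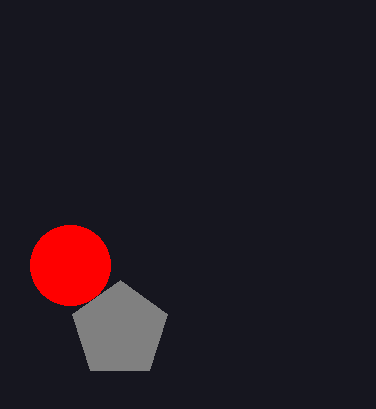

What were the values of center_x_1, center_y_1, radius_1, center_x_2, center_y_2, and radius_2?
center_x_1 = 120; center_y_1 = 330; radius_1 = 50; center_x_2 = 70; center_y_2 = 265; radius_2 = 40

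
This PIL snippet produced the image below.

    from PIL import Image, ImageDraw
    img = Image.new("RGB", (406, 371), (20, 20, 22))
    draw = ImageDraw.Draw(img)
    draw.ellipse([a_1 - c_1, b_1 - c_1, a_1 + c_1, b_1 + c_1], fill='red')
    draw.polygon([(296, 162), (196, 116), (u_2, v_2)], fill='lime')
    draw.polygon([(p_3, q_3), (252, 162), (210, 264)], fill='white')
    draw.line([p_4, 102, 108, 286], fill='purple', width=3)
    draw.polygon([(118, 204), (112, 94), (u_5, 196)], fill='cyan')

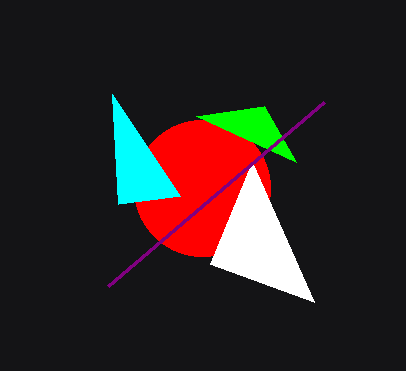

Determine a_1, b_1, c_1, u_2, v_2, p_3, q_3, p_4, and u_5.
a_1 = 202, b_1 = 188, c_1 = 68, u_2 = 264, v_2 = 106, p_3 = 314, q_3 = 302, p_4 = 324, u_5 = 180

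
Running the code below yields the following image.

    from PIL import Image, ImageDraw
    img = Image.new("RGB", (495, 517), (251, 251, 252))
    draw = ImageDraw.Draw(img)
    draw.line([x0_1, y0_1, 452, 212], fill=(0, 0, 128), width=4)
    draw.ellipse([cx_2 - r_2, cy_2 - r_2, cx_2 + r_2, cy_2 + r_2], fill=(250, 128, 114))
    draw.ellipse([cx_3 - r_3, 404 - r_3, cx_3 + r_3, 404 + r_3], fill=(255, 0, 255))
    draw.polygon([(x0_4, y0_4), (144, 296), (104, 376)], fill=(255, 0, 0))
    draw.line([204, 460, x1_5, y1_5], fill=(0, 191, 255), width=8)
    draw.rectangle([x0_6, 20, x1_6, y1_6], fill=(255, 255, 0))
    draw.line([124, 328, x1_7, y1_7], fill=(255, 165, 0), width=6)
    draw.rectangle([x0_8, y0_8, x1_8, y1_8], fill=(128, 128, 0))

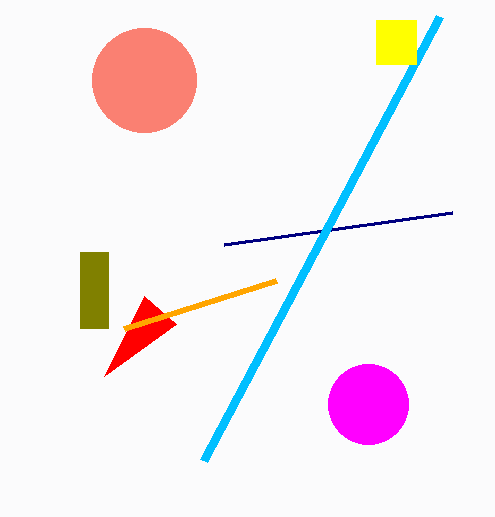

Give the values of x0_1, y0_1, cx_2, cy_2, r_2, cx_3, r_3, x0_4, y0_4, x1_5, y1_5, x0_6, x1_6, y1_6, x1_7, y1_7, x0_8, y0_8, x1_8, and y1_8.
x0_1 = 224, y0_1 = 244, cx_2 = 144, cy_2 = 80, r_2 = 52, cx_3 = 368, r_3 = 40, x0_4 = 176, y0_4 = 324, x1_5 = 440, y1_5 = 16, x0_6 = 376, x1_6 = 416, y1_6 = 64, x1_7 = 276, y1_7 = 280, x0_8 = 80, y0_8 = 252, x1_8 = 108, y1_8 = 328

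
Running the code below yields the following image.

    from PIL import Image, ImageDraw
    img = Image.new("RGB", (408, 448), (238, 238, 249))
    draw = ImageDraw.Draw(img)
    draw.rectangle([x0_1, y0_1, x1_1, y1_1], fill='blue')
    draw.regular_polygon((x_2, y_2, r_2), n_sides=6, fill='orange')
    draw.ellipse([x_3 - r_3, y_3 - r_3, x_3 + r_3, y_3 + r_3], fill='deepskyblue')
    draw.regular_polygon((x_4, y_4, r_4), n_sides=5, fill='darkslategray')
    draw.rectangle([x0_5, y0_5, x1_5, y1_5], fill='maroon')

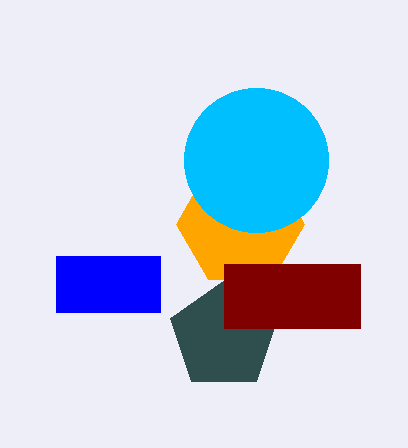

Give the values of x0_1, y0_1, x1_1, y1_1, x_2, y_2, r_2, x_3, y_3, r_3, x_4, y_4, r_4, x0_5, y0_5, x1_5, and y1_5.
x0_1 = 56
y0_1 = 256
x1_1 = 160
y1_1 = 312
x_2 = 240
y_2 = 224
r_2 = 64
x_3 = 256
y_3 = 160
r_3 = 72
x_4 = 224
y_4 = 336
r_4 = 56
x0_5 = 224
y0_5 = 264
x1_5 = 360
y1_5 = 328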